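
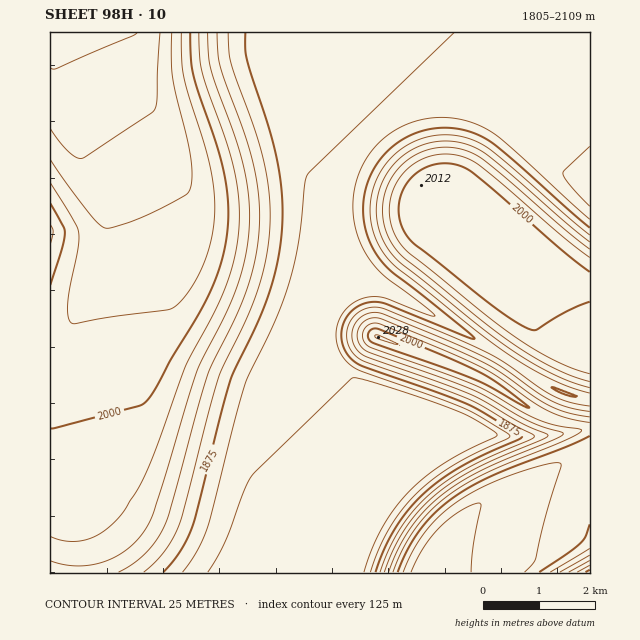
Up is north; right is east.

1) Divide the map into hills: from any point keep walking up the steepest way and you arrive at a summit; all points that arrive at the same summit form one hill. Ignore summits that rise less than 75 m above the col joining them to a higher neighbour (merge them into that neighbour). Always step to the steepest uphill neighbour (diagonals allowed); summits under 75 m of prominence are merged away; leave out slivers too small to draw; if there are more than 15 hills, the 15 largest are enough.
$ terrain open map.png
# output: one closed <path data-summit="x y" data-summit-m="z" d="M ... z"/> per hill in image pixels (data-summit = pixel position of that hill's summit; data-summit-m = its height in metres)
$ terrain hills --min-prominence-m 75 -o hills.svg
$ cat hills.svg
<path data-summit="50 33" data-summit-m="2109" d="M590 32l-540 1 0 540 299 0 2-2 8-27 23-40 32-34 16-12-4-1-12-11-56-54-20-21-10-19-1-25 7-17 16-16 21-6-10-13-10-18-7-23-1-31 9-35 19-27 23-19 32-13 38-1 26 7 25 14 52 42 23 22z"/><path data-summit="422 572" data-summit-m="2060" d="M374 287l-24 7-13 12-10 21 1 25 10 19 20 21 56 54 12 11 4 1-16 12-32 34-23 40-9 28 240 1 0-173-24-6-19-9-62-40-53-31-41-21z"/><path data-summit="422 185" data-summit-m="2012" d="M464 108l-31 0-25 7-24 14-20 21-14 25-7 28 1 31 7 23 19 30 21 6 41 21 53 31 62 40 23 10 20 5 0-207-23-22-52-42-25-14z"/>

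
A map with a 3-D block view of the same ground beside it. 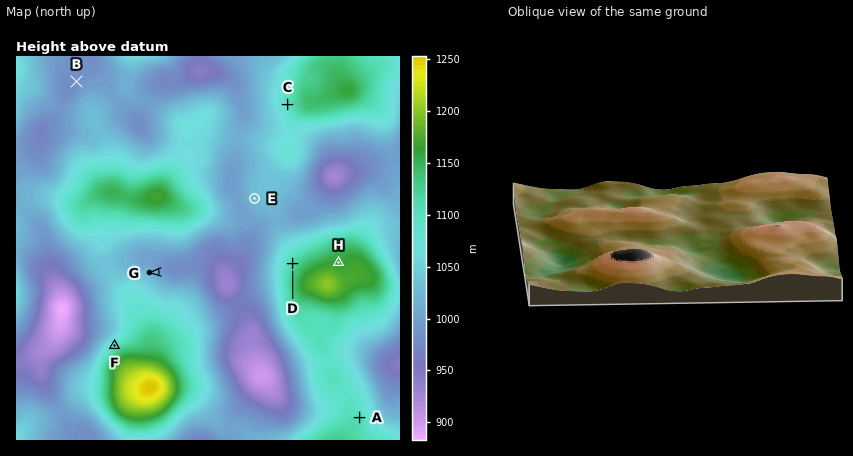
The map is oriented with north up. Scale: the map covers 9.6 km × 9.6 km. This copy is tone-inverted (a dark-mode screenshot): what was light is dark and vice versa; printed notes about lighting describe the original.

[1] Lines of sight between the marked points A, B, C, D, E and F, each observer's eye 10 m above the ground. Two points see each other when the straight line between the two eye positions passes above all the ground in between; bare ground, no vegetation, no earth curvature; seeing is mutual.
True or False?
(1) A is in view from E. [False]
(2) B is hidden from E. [True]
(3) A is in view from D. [False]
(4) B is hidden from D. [True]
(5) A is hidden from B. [True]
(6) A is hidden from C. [True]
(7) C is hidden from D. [False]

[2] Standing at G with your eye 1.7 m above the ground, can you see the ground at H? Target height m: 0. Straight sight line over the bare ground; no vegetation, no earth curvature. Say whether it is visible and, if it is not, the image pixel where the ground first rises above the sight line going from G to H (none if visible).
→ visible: false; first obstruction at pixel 302 264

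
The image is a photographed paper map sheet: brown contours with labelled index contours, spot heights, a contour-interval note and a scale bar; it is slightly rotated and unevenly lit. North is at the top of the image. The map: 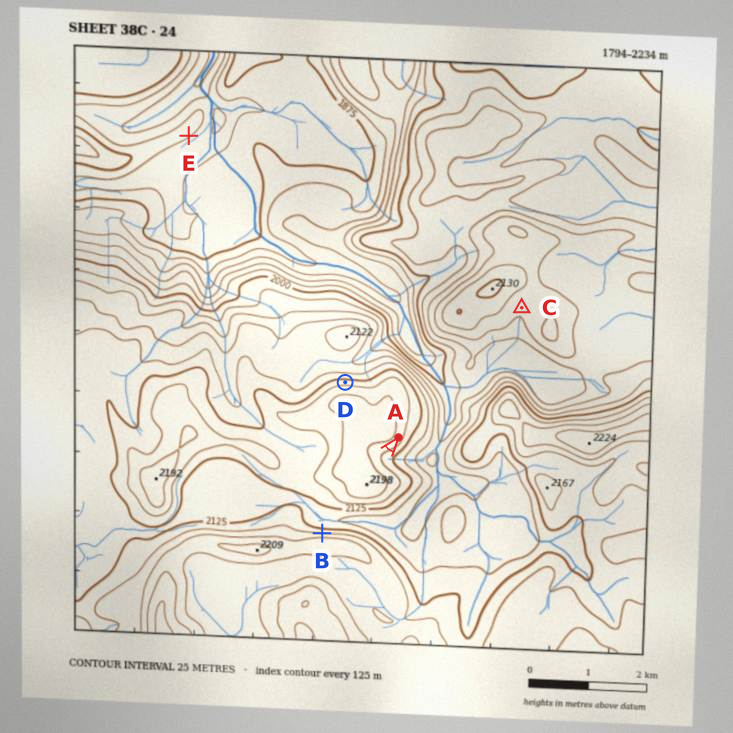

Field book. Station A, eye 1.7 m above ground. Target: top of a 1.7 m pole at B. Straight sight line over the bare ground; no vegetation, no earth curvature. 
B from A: not visible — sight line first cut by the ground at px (378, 464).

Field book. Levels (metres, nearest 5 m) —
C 2080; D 2140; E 1855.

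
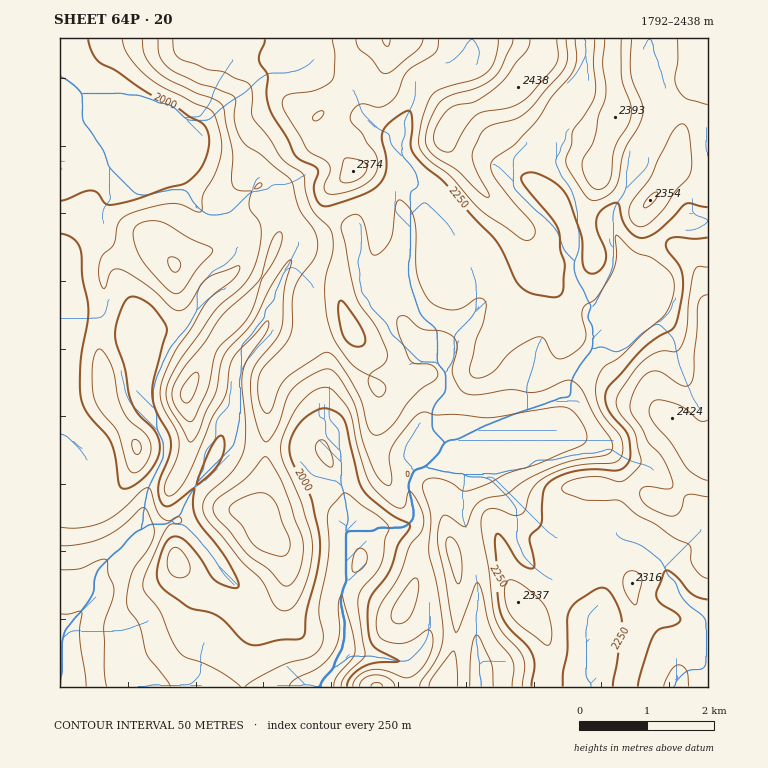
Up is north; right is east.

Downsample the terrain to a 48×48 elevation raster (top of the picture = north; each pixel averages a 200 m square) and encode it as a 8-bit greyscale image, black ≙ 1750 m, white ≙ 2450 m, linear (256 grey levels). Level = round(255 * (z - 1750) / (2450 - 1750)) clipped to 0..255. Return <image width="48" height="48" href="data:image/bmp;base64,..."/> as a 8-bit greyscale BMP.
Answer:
<image width="48" height="48" href="data:image/bmp;base64,Qk02DQAAAAAAADYEAAAoAAAAMAAAADAAAAABAAgAAAAAAAAJAAATCwAAEwsAAAABAAAAAAAAAAAAAAEBAQACAgIAAwMDAAQEBAAFBQUABgYGAAcHBwAICAgACQkJAAoKCgALCwsADAwMAA0NDQAODg4ADw8PABAQEAAREREAEhISABMTEwAUFBQAFRUVABYWFgAXFxcAGBgYABkZGQAaGhoAGxsbABwcHAAdHR0AHh4eAB8fHwAgICAAISEhACIiIgAjIyMAJCQkACUlJQAmJiYAJycnACgoKAApKSkAKioqACsrKwAsLCwALS0tAC4uLgAvLy8AMDAwADExMQAyMjIAMzMzADQ0NAA1NTUANjY2ADc3NwA4ODgAOTk5ADo6OgA7OzsAPDw8AD09PQA+Pj4APz8/AEBAQABBQUEAQkJCAENDQwBEREQARUVFAEZGRgBHR0cASEhIAElJSQBKSkoAS0tLAExMTABNTU0ATk5OAE9PTwBQUFAAUVFRAFJSUgBTU1MAVFRUAFVVVQBWVlYAV1dXAFhYWABZWVkAWlpaAFtbWwBcXFwAXV1dAF5eXgBfX18AYGBgAGFhYQBiYmIAY2NjAGRkZABlZWUAZmZmAGdnZwBoaGgAaWlpAGpqagBra2sAbGxsAG1tbQBubm4Ab29vAHBwcABxcXEAcnJyAHNzcwB0dHQAdXV1AHZ2dgB3d3cAeHh4AHl5eQB6enoAe3t7AHx8fAB9fX0Afn5+AH9/fwCAgIAAgYGBAIKCggCDg4MAhISEAIWFhQCGhoYAh4eHAIiIiACJiYkAioqKAIuLiwCMjIwAjY2NAI6OjgCPj48AkJCQAJGRkQCSkpIAk5OTAJSUlACVlZUAlpaWAJeXlwCYmJgAmZmZAJqamgCbm5sAnJycAJ2dnQCenp4An5+fAKCgoAChoaEAoqKiAKOjowCkpKQApaWlAKampgCnp6cAqKioAKmpqQCqqqoAq6urAKysrACtra0Arq6uAK+vrwCwsLAAsbGxALKysgCzs7MAtLS0ALW1tQC2trYAt7e3ALi4uAC5ubkAurq6ALu7uwC8vLwAvb29AL6+vgC/v78AwMDAAMHBwQDCwsIAw8PDAMTExADFxcUAxsbGAMfHxwDIyMgAycnJAMrKygDLy8sAzMzMAM3NzQDOzs4Az8/PANDQ0ADR0dEA0tLSANPT0wDU1NQA1dXVANbW1gDX19cA2NjYANnZ2QDa2toA29vbANzc3ADd3d0A3t7eAN/f3wDg4OAA4eHhAOLi4gDj4+MA5OTkAOXl5QDm5uYA5+fnAOjo6ADp6ekA6urqAOvr6wDs7OwA7e3tAO7u7gDv7+8A8PDwAPHx8QDy8vIA8/PzAPT09AD19fUA9vb2APf39wD4+PgA+fn5APr6+gD7+/sA/Pz8AP39/QD+/v4A////ABARGCUsLzA0Oj5BREhKSEM8NjAtO1+Ai39xeZKgkH58hJKqvr+yqqivv7yspaSkpRARGSYuMjQ5QERHSk1RUExHQj00MUJdZ2NgaH+Wj399hJGnvMC0qqisvL+wpqSkpRASGiYuMzc9RktMT1NXWFZSUExAMzNHWF5hYnCKjoB/iZeswMS3q6irucG1qaWmpxASGyYuMzlBSlBRU1dbXVxbWlZIODRMZnBwa22EjoGElam8yMa4q6iqtsG6r6urrBESGicvNDtET1RVV1teYGFiYFdHOTdQbnx8dXGEkYWKpL3Lzsa3ramqtMK+t7WysBISFyQxOD9JU1laXF5fYGZrZ1ZEODtTbH6De3WHloqRscvTzsS4sKyst8XBurazsRYVFR4vPUZRWl5fX19dYGt1cFtFOD1SZXeDfnmKnJCWuNLSyMC6trGxvsm/tbKzthsaGR8sPk1bZGViXVtcZHJ+eWNJOzpIWWp8f3yOoZWaus3Hvrq6u7m5xczBtbO5wCMiHyQtOUthcG5hWFlib32HgmxOPjg7S15zfn+UpZeducG6uLq8vr+/xcnBuLjByiwrJyUqMkBec2xbVV5xgouPiHFTQDg2QVZse4KbppiiuLm1uLy9v8LBwL+6uL7HzDc2My0pKjRRaF5UWmyCkpmXinNUQDk4QFJkdYSgo5ent7S0ur29v8K+u7m5vcPIzEVEQTsyKy9DUlFXaX2Omp6WhW5SQDo6QExZaYKcmZeqtbCzuLy+wcK8u7y+xs3NzVFSUEtANDRGSk9ke4yWnJyQfWZPQj0+RlRfZYCTj5WpraeqtL7DxcO/v8TL1NjSz1VWV1VPQT1WWVZqgI+Xm5iKd2BPR0RLWmttbYSMh42bnZyks8DFx8fGx8/b4d/X1FNTVFZZUkhib15ic4CKkI+DblpQS0xbbnpxdoiIgYGHjJOesMHJy8zNzNXd3dzd4FBQUFReZVdedmpcYnB8hYd7Y1JMSlFmfX9wdX59enl7gIaOnbG/xsjGxM7U1t3n7U9PT1NidWlZbXVfWmRyfoFwWExJSlRwhH5xdHVxcXN2eHp9goyZoqanrsHO1+Tu8U5OT1RofnRbZHloWV9seX1pUkpJS1l6iH90eXl0c3N1dnd3eXyAhImPob/T3+vx8E5OUVtufG5aZX90Xl5qeYBtVUtJTGCDkIh6eXt5eXh3d3d4eHl7foOQpcTc6fHx705RWWhybF1bc41/ZV9pfol4YFJOUWaKmZSFfH18fH19e3p6enp7f4qfudLm8fTx7U9WZXJvXlZliJuKcGNqhZKAbGBaXnGRoJyQg4GCgoOEhIOBf35/hJayy97r8vLs6lBabHVpV1ZvlqaXfmptipiHdmtmbH+Zo6CYjoeHjI+PjY2OjIiGjJ+5zN3o6ufi5lFbbnVmVVVskKWfhm1vjJyRgndyd42gpKGblpGNlJ6dmZaWl5SQlKGxwdXh4tza4lBbbnNiVFRjgJqgim9thZmakoiAhpylpJ+XlJOQmKWoop2anJ6amaCnscbW2NPW4VBaa2xcUlJdcYmZkHdrdouYm5ePlqmuqqCUj4+NlaOrp6Ken6Oknp6ipbTGzcvU4U9XZ2ZXUVJZZniNlol0bXmNmp6apba2q5yRjo2OlKCrq6eko6aqpp6dnaW0v8PQ4U5UY2RXUVJYYWt+lJuKc3CCl6Cgrry0pJaQkZKUmJ6nra2qp6msqJ2ZmZykr7nL4E5TYWZaU1RdZ2lyhpmbg3F/l6Gis7ipnJSSlZqeoKCkq66ura2tpp+al5iborHJ4E9UYmlfWFxodXBsdoeXj3d/l5+js6+fl5WVmqSpp6SkqK6ys7SxqKOcl5eZnKrH3E9WZmxkYmp4hHpsa3ODkYF+k5yjsKidmZmYoKuvq6amq7G3ubm0rKmhmJeYm6bD1FBZaG5rb3mGj4Z1bWxziYx/i5ehq6Wgn5yapK+vqqeorra9vrq1srSpnJiananBzFBZaG5xeIOOkoyBeXNvf5KFg4+cp6Oiop+cpq+tqaiqsbnAv7q1tbyyoJ2gp7TCx1NbZ2xyfYmOjIeCfnlyeZCOhIuZpaKipaKfpq2qqKmttb7Ewbm0tbyyoqersbq9vlxhZmhygIiIg356eXl1eYuRiYybpKKjp6Sgpaqop6uzvcbLxLq0trisqLe5tLS0tGJkY2NteX9/e3Zyc3Z5foiPjpWkpqOkqaahpaenqbK/ytDLwLe0uLirssvMvrOvr19hX11gZmxwcW1tc3d8goiMkaGzsauprKejpqaosMDQ1c3BuLS1vMC1uNDZzby0tVhbXFlWV1pfYmRrdXx/gISJlKvDyMK4sKilpqiuvdHa0cK5tbS3w9HLvcTW18e9vlNWWFdUUlNWWFtjcX2CgYOLmKzD1tzRvaylp626z9zWxrq2tbe+0OLexLrH1tLHw1FTVVVTUVJVVldcanuFho2ap7PA0+DcyLCnrr/S3tzPwru4uL3H1+biybi/z9XLw1FSVFRSUFFTVldYZHmJkJqpuMbQ19fSxK+svtnp59vRycS+ur3H1OHhzru8yNDLxFJTVFNRUFFTVldXY3ySm6OwwdDW1tHJva2txuf17eDW0MvFvb3Ez9rh18S7wszJxFNTU1FQUFFTVVdaaIOZoqu6y9fX0svFvrKuwuL19Ofd19PNw73Cy9fk48+/vsfIxFNTUVBQUVJUV15lcIecprPF0dfa08nFxb+2vtfs8+/r6eTazL+8w9Lk59bDvMPGxlJSUVFSVFdcZG54gIyZqLnHzM7T0szLzcm/vMvc5env9PTr2ca8vMnd49LAvMPIylBRU1RWWmJueoWPlZufqbjBxMXIzMzP09DEur/GzdPe7fj36tXEvMbc3sm8vcfNzk9TV1lcZXODkZmgoqWpr7i+wMHDys/R2NrMv7m5ur7H3O/39ejSwcjf28S6vsfO0VFWWl5kcYCRoKaoqquutLzBwsHCytPX4Obc0MW9uLe9z+Xx9vLcxcng28O7vsbP01JXXWJqd4WVpayur6+ws7nAw8LDy9be6Ovj3NDCube7ytzq9PHbxMjd28W7vsbQ1g=="/>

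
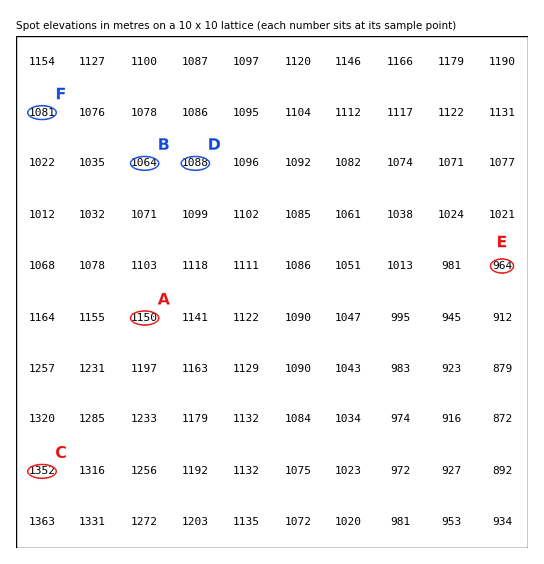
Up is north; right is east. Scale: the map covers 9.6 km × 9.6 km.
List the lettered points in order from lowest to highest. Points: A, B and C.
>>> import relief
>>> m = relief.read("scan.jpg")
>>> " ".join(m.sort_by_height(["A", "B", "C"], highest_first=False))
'B A C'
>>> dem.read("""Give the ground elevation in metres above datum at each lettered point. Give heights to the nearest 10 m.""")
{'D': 1090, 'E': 960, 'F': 1080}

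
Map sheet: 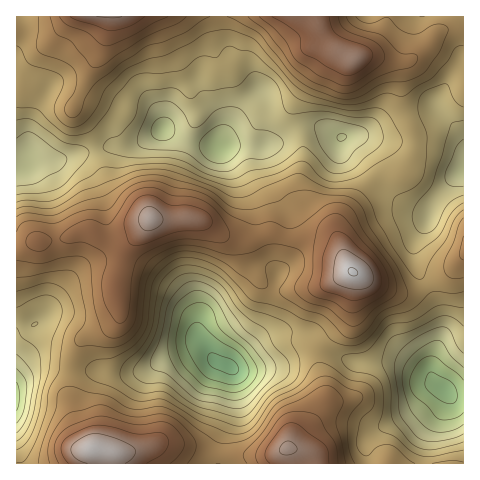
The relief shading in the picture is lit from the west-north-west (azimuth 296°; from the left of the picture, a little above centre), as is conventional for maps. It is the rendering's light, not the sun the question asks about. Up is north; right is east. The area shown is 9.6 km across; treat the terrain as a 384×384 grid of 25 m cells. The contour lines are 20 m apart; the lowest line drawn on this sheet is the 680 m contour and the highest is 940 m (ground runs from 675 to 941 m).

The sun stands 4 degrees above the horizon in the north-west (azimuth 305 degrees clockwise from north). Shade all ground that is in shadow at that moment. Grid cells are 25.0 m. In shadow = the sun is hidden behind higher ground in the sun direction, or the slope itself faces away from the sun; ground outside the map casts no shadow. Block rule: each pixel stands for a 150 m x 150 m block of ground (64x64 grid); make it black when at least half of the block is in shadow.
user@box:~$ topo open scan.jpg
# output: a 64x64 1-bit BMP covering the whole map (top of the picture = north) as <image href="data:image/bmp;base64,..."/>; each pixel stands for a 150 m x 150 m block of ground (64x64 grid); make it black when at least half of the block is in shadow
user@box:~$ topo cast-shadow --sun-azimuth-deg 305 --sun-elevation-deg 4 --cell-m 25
<image width="64" height="64" href="data:image/bmp;base64,Qk0+AgAAAAAAAD4AAAAoAAAAQAAAAEAAAAABAAEAAAAAAAACAAATCwAAEwsAAAIAAAAAAAAA////AAAAAAAAAA/AAAfAAAAAA8AAB8AAAAAAgAAHgAAAAAAAAAOAAAAAAAAAA8AAAAAAAAAB4QAAAAAAAAP/gAAAAAAAA//AAAAAAAAA/8AAAAAAAAAfwAAAAAAAAA/8AAAAfAAAB/wAAAP/AAAH/AAB//8AAAP8AAP//wAAB/4AA//+AAA//gAD//4AAP/+AAP//AAA//4AAf/8AAD//gAB//gAAH/+AAD/+AAAf/wAAP/4AAB/+AAA//gAAH/wAAD/+AAAf8AwAP/8AAA/gDAA//gAAD8AEAD/+AAAHwAIAH/4AAAeAAwAf/AAAAAAAAB/8AAAAAAAAH/gAAAAAAAAP8AAAAAAAAAfgAAAAAAAAAAAAAAAAAAAAAAAAAAAAAAAAAAAAAAAAAAAAAAAAAAAAAAAAAAAAAAAAAAAAHAAAAAAAAAAeAAAAAAAAAA8AAAAAAAAAB4AAAAAAAAAHwAAAAAAAAAPAAAAAAAAAA8AAAAAAAAABgB4ADgAAAAAAPx4OAAAAAAA/Pg4AAAAAAB8eBAAGPgAADxwAAAd/iAAHjgAAAP/8AAf8AAAA//4AB/wAAAB//wAH/AAgAH//AAP8AAAAP78AA/8AAAAfHwAB/8AAAA4PgAD/8AAAAAOAAP/4AAAAAYAA//gAAAAAAAB/+AAAAAAAAD/4AAAAAAAAP+AAAYAAA=="/>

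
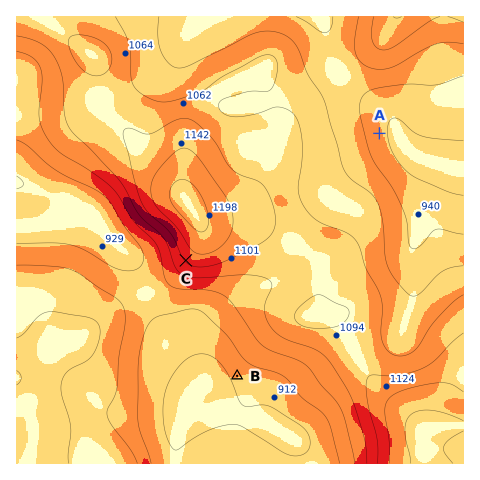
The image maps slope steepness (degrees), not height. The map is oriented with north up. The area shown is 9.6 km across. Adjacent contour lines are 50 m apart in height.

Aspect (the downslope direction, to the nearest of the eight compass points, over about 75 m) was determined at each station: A E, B SW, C SW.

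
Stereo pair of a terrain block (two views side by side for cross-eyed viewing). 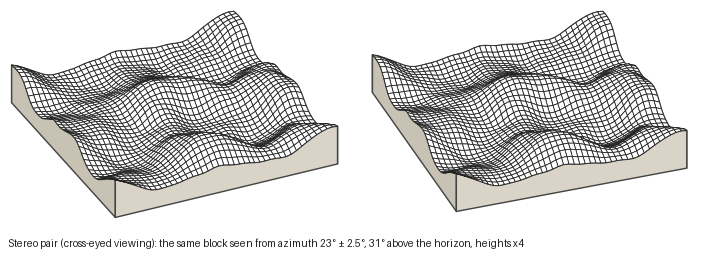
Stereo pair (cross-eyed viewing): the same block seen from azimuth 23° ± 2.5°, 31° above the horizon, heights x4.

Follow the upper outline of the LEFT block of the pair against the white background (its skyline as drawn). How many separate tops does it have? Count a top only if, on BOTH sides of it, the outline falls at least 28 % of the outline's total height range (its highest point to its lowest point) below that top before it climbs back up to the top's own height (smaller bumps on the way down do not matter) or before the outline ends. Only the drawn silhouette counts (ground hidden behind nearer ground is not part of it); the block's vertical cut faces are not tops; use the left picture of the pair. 1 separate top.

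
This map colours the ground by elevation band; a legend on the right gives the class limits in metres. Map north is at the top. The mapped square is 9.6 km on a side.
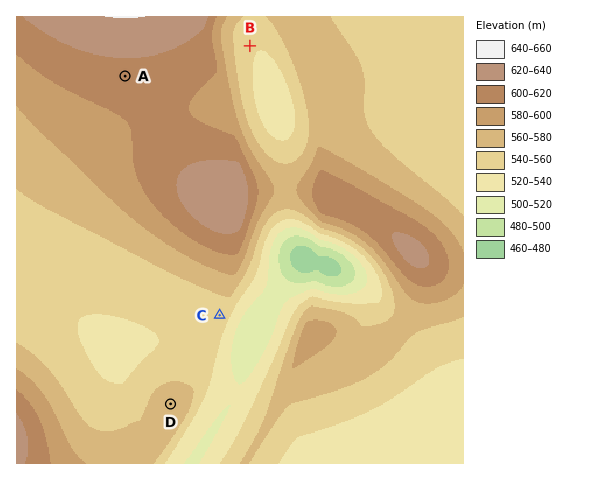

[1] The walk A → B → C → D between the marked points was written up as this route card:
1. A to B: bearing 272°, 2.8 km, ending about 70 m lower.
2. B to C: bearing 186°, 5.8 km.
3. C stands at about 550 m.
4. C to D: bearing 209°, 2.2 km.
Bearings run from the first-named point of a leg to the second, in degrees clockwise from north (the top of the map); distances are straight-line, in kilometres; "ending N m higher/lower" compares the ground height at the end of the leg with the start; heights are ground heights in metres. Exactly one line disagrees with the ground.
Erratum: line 1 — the bearing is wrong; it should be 076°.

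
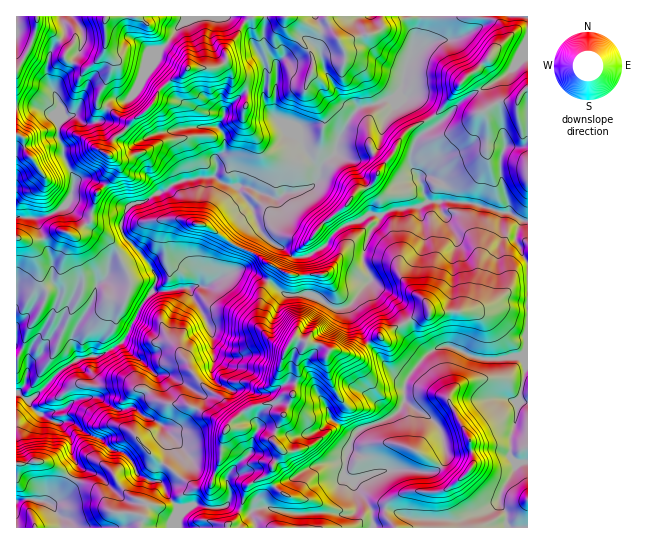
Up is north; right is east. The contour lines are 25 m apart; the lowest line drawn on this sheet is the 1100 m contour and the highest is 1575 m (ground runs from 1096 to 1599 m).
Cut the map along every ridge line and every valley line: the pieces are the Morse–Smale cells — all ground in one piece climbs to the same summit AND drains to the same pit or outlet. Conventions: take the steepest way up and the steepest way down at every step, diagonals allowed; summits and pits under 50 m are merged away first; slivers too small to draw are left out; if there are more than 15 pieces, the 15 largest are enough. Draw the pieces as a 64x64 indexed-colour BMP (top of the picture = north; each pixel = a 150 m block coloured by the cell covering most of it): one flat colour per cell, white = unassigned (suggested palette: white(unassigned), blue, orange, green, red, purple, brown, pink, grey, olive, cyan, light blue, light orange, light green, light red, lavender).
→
<image width="64" height="64" href="data:image/bmp;base64,Qk12CAAAAAAAAHYAAAAoAAAAQAAAAEAAAAABAAQAAAAAAAAIAAATCwAAEwsAABAAAAAAAAAA////ALR3HwAOf/8ALKAsACgn1gC9Z5QAS1aMAMJ34wB/f38AIr28AM++FwDox64AeLv/AIrfmACWmP8A1bDFABERERERERERERERERERERERERERERETMzMzMzMzMz//ERERERERERERERERERERERERERERERMzMzMzMzMzP/8RERERERERERERERERERERERERERERMzMzMzMzMzM//9Hd0REREREREREREREREREREREREREzMzMzMzMzM///3d3dEREREREREREREREREREREREREzMzMzMzMzMzP//d3d0REREREREREREREREREREREREzMzMzMzMzMzM//93d3dEREREREREREREREREREREREzMzMzMzMzMzMzP/3d3d0RERERERERERERERERERERETMzMzMzMzMzMzM//d3d3RERERERERERERERERERERERMzMzMzMzMzMzMz/93d3dEREREREREREREREREREREREzMzMzMzMzMzMzP/3d3d0RERERERERERERERERERERERMzMzMzMzMzMzM//d3d3REREREREREREREREREREREREzMzMzMzMzMzMz/93d3RERERERERERERERERERERERERMzMzMzMzMzMzP/3d0REREREREREREREREREREREREREREzMzMzMzMzM//d0REREREREREREREREREREREREREREREzMzMzMzMzP90RERERERERERERERERERERERERERERETMzMzMzMzM/1BEREREREREREREREREREREREREREREREzMzMzMzMz8EQRERERERERERERERERERERERERERERETMzMzMzMzPwREERERERERERERERERERERERERERERERMzMzMzMzM/BERBERERERERERERERERERERERERERERETMzMzMzMzMARERBERERERERERERERERERERERERERERMzMzMzMzMwREREQRERERERERERERERERERERERERERETMzMxERETREREQRERERERERERERERERERERERERERERETMRERERFERERBEREREREREREREREREREREREREREREREREREREUREREERERERERERERERERERERERERERERERERERERERRERERBERERERERERERERERERERERERERERERERERERFEREREEREREREREREREREREREREREREREREREREREREURERERBERERERERERERERERERERsRERERERERERERERREREREQREREREREREREREREREbu7ERERERERERERERFERERERBERERERERERERERG7u7u7uxEREREREREREREUREREREERERF3d3dxERERG7u7u7u7sRERERERERERERRERERERERBEXd3d3dxERu7u7u7u7uxERERERERERERFERERERERERBd3d3d3e7u7u7u7u7u7EREREREREREREUREREREREREd3d3d3d7u7u7u7u7u7ERERERERERERERREREREREREd3d3d3d3e7u7tma7u7sRERERERERERERFEREREREREd3d3d3d3d7u7ZmZma7u7EREREREREREREURERERERER3d3d3d3d3e7ZmZmZru7sRERERERERERERRERERERER3d3d3d3d3d7ZmZmZmZru7ERERERERERERFERERERERHd3d3d3d3d3dmZmZmZmZrsRERERERERERFczMxERERER3d3d3d3d3d2ZmZmZmZmZmERERERERERVVzMzMRERESZd3d3d3d3d2ZmZmZmZmZmZmZmERERVVVVXMzMzERESZmZd3d3d3d2ZmJmZmZmZmZmZmZVVVVVVVVczMzMRESZmZmZd3d3d3YiIiIiZmZmZmZmZlVVVVVVVVzMzMyUSZmZmZmZd3ciIiIiIiImZmZmZmZlVVVVVVVVXMzMzJmZmZmZmZmZmSIiIiIiIiZmZmZmZmVVVVVVVVVczMzJmZmZmZmZmZmZIiIiIiIiJmZmZmZmVVVVVVVVVVzMzMmZmZmZmZmZmZkiIiIiIiIiYAAGZmZVVVVVVVVVXMzMyZmZmZmZmZmZmZIiIiIiIiIgAABmZmVVVVVVVVVczMyZmZmZmZmZmZmZkiIiIiIiIiAAAAZmZVVVVVVVVVzMzJmZmZmSIiKZmZmSIiIiIiIiIgAABmZmVVVVVVVVXMzMmZmZmSIiIiIiIiIiIiIiIiIiAAAGZmZqVVVVVVVczMyIiIgiIiIiIiIiIiIiIiIiIiIgAAZmZmqlVVVVVVzM7oiIiCIiIiIiIiIiIiIiIiIiIiIAAGZmqqpVVVVVXu7uiIiIgoIiIiIiIiIiIiIiIiIiIiIgZmqqqqVVVVVe7u6IiIiIiCIiIiIiIiIiIiIiIiIiIiIqqqqqqlVVVV7u6IiIiIiIIiIiIiIiIiIiIiIiIiIiIiqqqqqqqlVVXu7oiIiIiIiCIiIiIiIiIiIiIiIiIiIiKqqqqqqqqlVe7uiIiIiIiIIiIiIiIiIiIiIiIiIiIiIiqqqqqqqqpV7u6IiIiIiIiCIiIiIiIiIiIiIiIiIiIiKqqqqqqqqqXu7oiIiIiIiIgiIiIiIiIiIiIiIiIiIiIqqqqqqqqqpe7u6IiIiIiIiIIiIiIiIiIiIiIiIiIiIiKqqqqqqqqq7u7uiIiIiIiIiCIiIiIiIiIiIiIiIiIiIqqqqqqqqqru7u6IiIiIiIiIIiIiIiIiIiIiIiIiIiIiqqqqqqqqqu7u7oiIiIiIiIiCIiIiIiIiIiIiIiIiIiIqqqqqqqqq"/>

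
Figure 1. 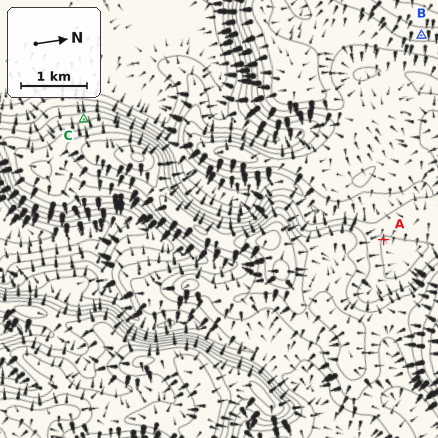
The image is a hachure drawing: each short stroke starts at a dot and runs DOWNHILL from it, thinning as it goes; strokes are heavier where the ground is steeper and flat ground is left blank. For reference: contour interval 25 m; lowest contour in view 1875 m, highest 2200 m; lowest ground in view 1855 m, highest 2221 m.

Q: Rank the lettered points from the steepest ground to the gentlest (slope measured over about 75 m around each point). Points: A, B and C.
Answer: C B A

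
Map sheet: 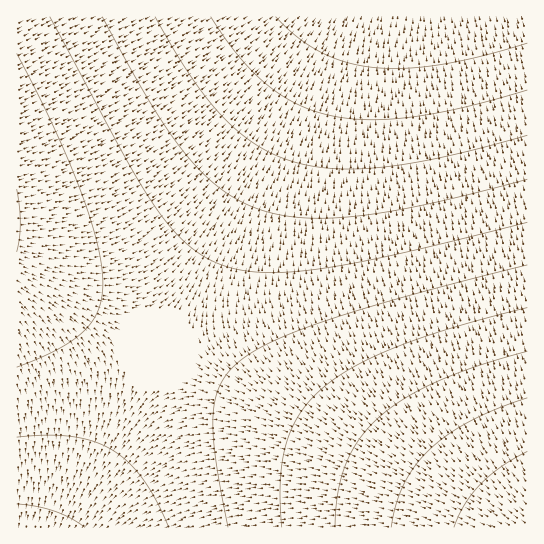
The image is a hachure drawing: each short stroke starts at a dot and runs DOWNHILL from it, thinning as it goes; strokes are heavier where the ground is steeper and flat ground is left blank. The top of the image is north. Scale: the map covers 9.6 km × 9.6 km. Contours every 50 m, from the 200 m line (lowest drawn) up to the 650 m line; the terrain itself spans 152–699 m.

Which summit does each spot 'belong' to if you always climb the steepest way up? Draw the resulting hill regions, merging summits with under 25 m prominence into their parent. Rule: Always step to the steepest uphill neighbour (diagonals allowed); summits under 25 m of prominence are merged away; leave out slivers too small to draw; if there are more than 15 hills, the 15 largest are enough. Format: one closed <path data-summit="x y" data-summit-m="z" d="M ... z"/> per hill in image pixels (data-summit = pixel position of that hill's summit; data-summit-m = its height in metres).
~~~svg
<path data-summit="527 527" data-summit-m="699" d="M527 16l-190 1-271 511 462-1z"/><path data-summit="17 221" data-summit-m="502" d="M337 16l-321 1 1 511 48 0 2-2 270-508z"/>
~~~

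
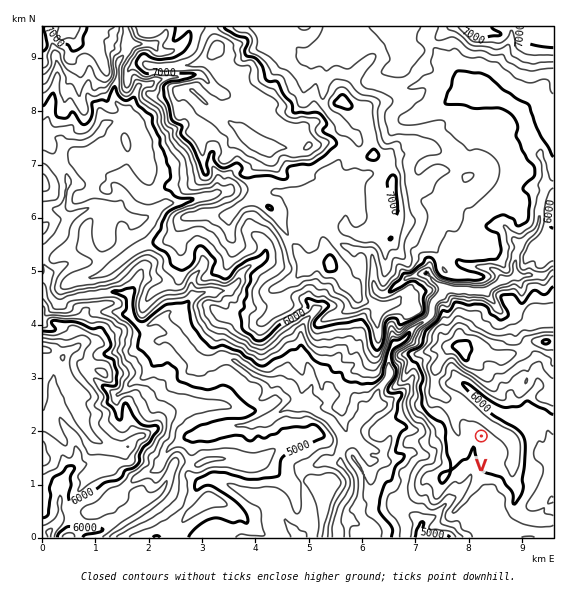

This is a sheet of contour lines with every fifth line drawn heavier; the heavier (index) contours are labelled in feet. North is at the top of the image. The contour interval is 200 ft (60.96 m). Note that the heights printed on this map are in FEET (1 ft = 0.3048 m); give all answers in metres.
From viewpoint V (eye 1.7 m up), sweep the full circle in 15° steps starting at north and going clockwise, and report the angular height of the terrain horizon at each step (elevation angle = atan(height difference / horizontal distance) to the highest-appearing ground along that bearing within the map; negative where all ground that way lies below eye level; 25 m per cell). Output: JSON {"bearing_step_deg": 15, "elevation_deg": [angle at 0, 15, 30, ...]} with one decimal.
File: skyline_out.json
{"bearing_step_deg": 15, "elevation_deg": [9.4, 8.9, 9.1, 9.2, 8.7, 7.4, 5.6, 4.2, 3.4, 2.8, 1.7, 1.5, -0.3, -4.1, -4.6, -1.7, 0.5, 2.1, 3.0, 3.4, 3.4, 6.6, 6.8, 9.7]}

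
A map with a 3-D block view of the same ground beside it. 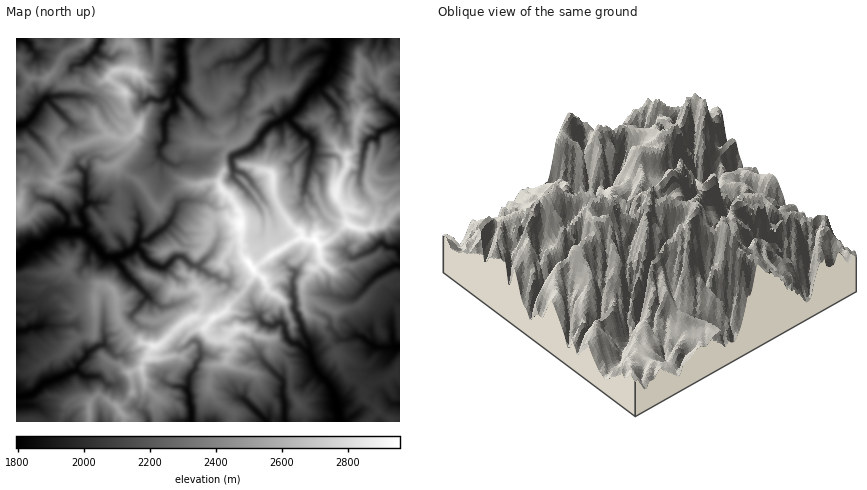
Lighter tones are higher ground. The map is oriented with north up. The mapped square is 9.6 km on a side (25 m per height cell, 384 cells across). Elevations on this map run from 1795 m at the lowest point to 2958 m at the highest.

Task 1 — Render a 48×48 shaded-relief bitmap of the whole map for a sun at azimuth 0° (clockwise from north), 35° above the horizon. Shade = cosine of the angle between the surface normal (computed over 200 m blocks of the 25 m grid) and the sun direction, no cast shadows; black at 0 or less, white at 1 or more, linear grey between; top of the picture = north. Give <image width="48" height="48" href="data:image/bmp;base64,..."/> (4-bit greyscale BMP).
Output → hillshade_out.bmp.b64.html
<image width="48" height="48" href="data:image/bmp;base64,Qk32BAAAAAAAAHYAAAAoAAAAMAAAADAAAAABAAQAAAAAAIAEAAATCwAAEwsAABAAAAAAAAAAAAAAABEREQAiIiIAMzMzAERERABVVVUAZmZmAHd3dwCIiIgAmZmZAKqqqgC7u7sAzMzMAN3d3QDu7u4A////AO7cmDVmMiq5FDAFUQFYi0NHVFaJhnuXzd3Jd1V3MmqXJDI4QhOLuSJYVXeJiGiZvLuoiairSdwzNmZ6RDersiOHWpiJd2aamHabzdzuzutDOsuYRWiHMkWHfLqYVHiZZkJL3d7+/JZjWrdmZ3dSFFZ3msumRHmYd0UiaM7KgzFTZmICiGIAA3l0d6uER4mql4hhAEpzE0emMAMQh2ICeakziJkyWImryrqXQgGIWs2pEAEgOZc0m7IVmaZEaJqqy6qqlzBIzrZWUiaGJkRSJTE2qpVomZrKrJmqqoQAqUNFzFNlMABEMQJJh3VZy7qXeKvMu6lAJEWe/tMAADdkIXyaFSJIiadkZXm7qauHVEju3MtBA2rKmc7oBwBGRURnh1RXd3ZnZVrrqsy4enSMzLRQkwNiNEVYd4dVZmVnZXet7t3dy8g2ZxAAsCZlVFVnZ4iHZ5h3ZoZN7Zmsyt3FQwAAkYeLu6dnaHh3iaiJdZuJtTE2ea3rQhA3g4iqibyHd3d3d3iaiM3ZAninjM3rYTOHdFVCI1zId5h2VFms3szQB+7K3tt3YClzSSAAE0W8qNuph2ne/9wk7v2O7WAUQ2qXKEAANDI6zM3dypjO7+mO61nthkIzOqVXAYQnmpURa5zNy9qdyXnucACTAJpljLcQEXZ4mXu2V1isze2rgAWKWJASYGqGq6uREhRkQwGchyNIve7YIlAXjd2olyh2iarKUldzAAABAQADe7q0FmE2OM2omVVleJqpmt3KEAAAAAAAE2RyR0Z2QFuZqYRHeKqnvu7bcmgwACMQBUh1uYmEUgirqqiJqsuJ3t25eZrKcVmnZQVryplzR0OqvMiK3NprvcymWZu6t3i5YAJ5aJl0W6NHinNczbZ7i9mSe82arKdhAFVzJHhkm7cREkTMzHKJiciUmsyburczJFRlM1VHqqhVh4vduCR5p8uYmcq7u8qap3VUMiR7uqrO7t2ucBeYtsx5xayrzMzKyXkkVkSKu8zd3c6ZIp3Jubt6012qzcyayTMVmYVGjLiJiK26z//qm6ucqE25i6mcmWAjd4YzeqdlRGoz7u7tiZt3jVzMiarbarhTNEUzVrl2ZnhgBt3ey7c132j+uu7Wm97JZodRRLiavKm7QJ3d3JNN3XC97N2qu9ypi7qTRqm7zbusxQ3u5gCO6WAE3SjLvqRnvKm8RYzL26vLyhKMxUWs1YMyaAK67Uer2pjPpTytxXm8umEDe7zMp8iKgkJM2L7duHVt64nNRJhouoIACt7tib2YEHMDVqmIZTNTVZq1Obl0m7hBAs7plpuRBqQAABEzIltgAkeWiqqnfLu4UFu7l4ZReodTFZqndHogRkKZmrvLi8zcxRa8iqdViGzdl97dy6VIhUOHiazNh83MzFOKqZibhYztyFruze3cyIqWh3q8142rnMZpqJrN2cvKqzFMy73byHqWmnVVvIuKd7uImK3d3N1mm7UBpUaayFaYq7ZCOsqap2d4md3d2/w2q+sAx0KK2GWLm8llI9mqu1JYm+7Myg=="/>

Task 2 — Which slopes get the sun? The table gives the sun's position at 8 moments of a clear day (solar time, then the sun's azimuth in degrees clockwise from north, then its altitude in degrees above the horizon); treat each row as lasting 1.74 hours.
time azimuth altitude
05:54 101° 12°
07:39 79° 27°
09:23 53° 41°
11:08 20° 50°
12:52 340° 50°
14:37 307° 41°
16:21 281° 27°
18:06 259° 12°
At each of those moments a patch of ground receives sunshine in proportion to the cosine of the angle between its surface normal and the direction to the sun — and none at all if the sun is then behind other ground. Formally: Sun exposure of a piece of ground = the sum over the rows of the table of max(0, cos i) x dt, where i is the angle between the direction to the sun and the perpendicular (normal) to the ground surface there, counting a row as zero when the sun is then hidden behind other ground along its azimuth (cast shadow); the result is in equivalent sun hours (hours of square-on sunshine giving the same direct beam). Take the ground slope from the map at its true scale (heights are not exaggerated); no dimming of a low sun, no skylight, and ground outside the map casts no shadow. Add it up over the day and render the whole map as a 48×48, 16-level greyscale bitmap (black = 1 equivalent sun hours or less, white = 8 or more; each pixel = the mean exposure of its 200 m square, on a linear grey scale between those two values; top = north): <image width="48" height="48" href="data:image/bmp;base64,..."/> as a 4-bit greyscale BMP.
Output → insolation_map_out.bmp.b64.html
<image width="48" height="48" href="data:image/bmp;base64,Qk32BAAAAAAAAHYAAAAoAAAAMAAAADAAAAABAAQAAAAAAIAEAAATCwAAEwsAABAAAAAAAAAAAAAAABEREQAiIiIAMzMzAERERABVVVUAZmZmAHd3dwCIiIgAmZmZAKqqqgC7u7sAzMzMAN3d3QDu7u4A////AO7u22u6RHm9OqY0dki7q7anmam8y+7K3f/9zJe7Na3nSod1aXjO6DeVu93tvIze/93LzdzcWu1mi7zDep3+g5fFntzMu8ruybre7//+3dyGfv2Uer3XOquV3/7bic3drads///u2Zu3rdYincuna7yVzN7Zmb7bzIpkjO2pl1Zoy1Zyjcl1VZukvM6nnN7u3O21MkmFWYy6lDdxSXQ2res2vdpnrd3v/u7thkOtu8zdUiI2KuyszaF43biJvN7d7v7u7GRKy4es28zJI2rIhjarrKe93u7u3s3u7scgSKeluohVAjJpdwabuHeN/t7ZrP///t2HNbzN3NhTBc7KYWmnBjWMrOmIqJvv//7dZYvdzO12ibzqfMuiZAOZimmtupZaqni8Z7y3ms7YfYWMvGAAgCWmqautq7ypzMm7eMhc7u7u7et2mAgCUJxmh5q8q+3Mu93MicmHy3rv3N/qlgIzFcjP/svMvau83e3dqt2FZ5Inzc7tk1NaJd7+y83MzLy6zM3eu+20JszKnuu9sqrYBqlzeIrcy+3LqZzu7tlSJs28/tl7tFyTGHUzaKebzdzMu73v7rZJu7qbyDMYqM7sJoMzm4lnzu///trNzrfegzfXRYdojLinAcxt2Zd2ad7/3v6qy6zYQwAjMK183dlSVXvL2nqpmYzv7u6rcwR3ndVK5zzL3c7XJlq7kkRJqoeb7+3IaaNFru67vEnb3d3vpHvHQUJRBTI4rdy3a2ZzNM3czZequ9zczc7ecAMRNDJ2VWNqnJuUoyvO7airvMzczt3buM7JaKt2Nmpp7d2EqETe7tvO7cys7cyqzZnexqy5lidtzuymqoWe7tzc7oqe3KuZnM7t29zbQFVmjNyZrtVbzJl92ne+p5iIz+7Mz+xgBJtlWMypzepERqjNhWfNpmiLzdiv7OlYe7g2qaqazN24hY3JNVq7xUmNzJbu7u3e65g2mIi+3Mzu7d1jMlvKpkqN2nbN3f/u7bkWiIq97e7//u1SBqzriVmMyETt7+3c7ZNY7umJrbiczd5lze75a1q7jZPcvey9vcRXma2ZqWyqmK5RWd7ut1hlnIK83JvJruuFiript2zaqqrXEny8y0er3cSY3u2J7f/+ubyYl0bO/+7v1SmqyWW+urU17uzO+83cv93pu1fe/t7N/EW7pBfdqbdzjUnu7XWr3d3duljc7e/87pNZd4jKqbhZilN912vd293dukidlY3u3Moke9/Yje3exLhqmM7uzNu6raZ4WeyZ3rVVNr/ofe7JArhEWZmruneXMmiEnu7Ijf2TNXymqb2yOtlRIhFIir2yKYdn3u7sm+79tWmbi8lX3spnXe7LldpDq4Rnzu7/q+//+laczdtq3a7uuc3d3XN6y3RGzu7/p9//73aLzMvNudzu62i83d7+7dtnyq3u6XzezudqvNze7Nq87VM2ur/+26hn3bdmrqfduN6qzc7e7etnztkhOUatmbl43uyYeMjc6meavd7ezei+/e7FW93di6V6zO7tt4rs3smszu7MvQ=="/>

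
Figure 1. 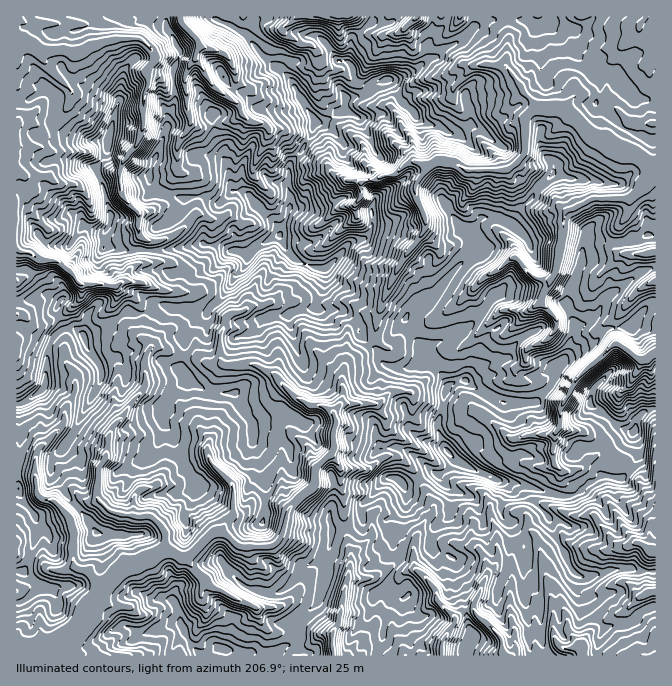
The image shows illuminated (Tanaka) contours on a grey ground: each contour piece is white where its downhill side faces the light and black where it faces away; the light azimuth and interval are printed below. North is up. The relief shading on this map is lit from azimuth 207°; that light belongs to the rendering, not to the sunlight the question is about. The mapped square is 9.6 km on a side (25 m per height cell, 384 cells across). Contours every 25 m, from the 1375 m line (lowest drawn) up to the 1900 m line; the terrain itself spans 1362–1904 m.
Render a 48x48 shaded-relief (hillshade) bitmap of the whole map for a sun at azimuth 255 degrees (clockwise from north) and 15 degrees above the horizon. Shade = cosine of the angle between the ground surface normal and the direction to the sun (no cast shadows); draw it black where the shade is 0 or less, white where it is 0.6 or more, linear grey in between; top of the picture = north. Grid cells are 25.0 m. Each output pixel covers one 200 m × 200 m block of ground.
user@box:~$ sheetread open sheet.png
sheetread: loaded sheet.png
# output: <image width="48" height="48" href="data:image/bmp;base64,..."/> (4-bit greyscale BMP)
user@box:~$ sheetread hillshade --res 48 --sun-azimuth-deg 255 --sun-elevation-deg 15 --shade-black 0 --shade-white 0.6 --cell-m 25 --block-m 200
<image width="48" height="48" href="data:image/bmp;base64,Qk32BAAAAAAAAHYAAAAoAAAAMAAAADAAAAABAAQAAAAAAIAEAAATCwAAEwsAABAAAAAAAAAAAAAAABEREQAiIiIAMzMzAERERABVVVUAZmZmAHd3dwCIiIgAmZmZAKqqqgC7u7sAzMzMAN3d3QDu7u4A////AHd3eKqZuqmFM0RUA8uWVSW6MFy0FJlVZnd3eruoioZkQ0dyBtuXViKsIHyjNpllZXh1WLpoqlJXMnl0I72Xd0BHKKmTSJZmQ0eDJoecyRB2FJuoQI6ohRBWnHiDWYVFaHdjJIq7pQBWraiJcG6odASUi4hjenVBJYZDImiYhwCetmiIgku4YRqUWZdkm2MkZiEkR3ZnhSfbInmpc0qoU5t0J6hVqERVQ2ZTaWVndnrEBXm6lUm5ZqhTN5hWowM0ELlBjGZkSYV0WHi9x1ipZoZEaIhYczMzV7ggq1NCPKJIzFGv2HiZdohlZ4ZqdCJGY5QDtQNXrqRFrWCex3mJl2l1V3WZQzZ2QgBKYnqZu6cyfGFbyIuat0iWR5eHdkVmQwO3RJxnu5cgnWQ0q63LpWqEapVVVmR2MgjGQpx2ipQE23ZQep3cVKl4lREiOJh0Igi3QG2oeGA9yGZASM25iqqkACNCeoh3QAa4MFu5hzCNuFVDJe7Jib1QIzQxi3eJQDSaYDq6ljJ7uERWFM2nm7kzQSRDi5qrMFZokyjMlTWJp0VlAb2Hurk0RYdRTNqHMDVHtiSslVeJlUUQFruKuLpUeYZQHfYVd5cjqTNpuHeHUzEolYuamd1lh1VQCeQEZbtRi1NFuoVFUwO7Y42omcyFMjV3AMoARsxSm1MluVM0VFnIM4u6mYdlQzWJQBtwBdx1uDMmmGVWeImmRXu4iXVWVUJoYwAwNcyYpiQ1moZXl2iVZ4qHmXVVVFMVmDAKpIq6dDRXmYhGqWh2l3ZYl1ZlRDRQfENpZKundUZ3iIhEmph4hUNIp1VmQyEzzFQ2ZYmTNzR4dmh2V5mZdDMmqWRFdjAI91Y0eamABmiYiYm7Z4iapiEEmnZCaFAFyUZiJIdAfZecyYmtlHqrpAEReodiFmAFrFVlQRN8/5Z5qavMtWu3ZAAQOZeHQQaxTZM0Vq37v8VWmqq7lnhRN0AQBoipYwmQLaM0VfyczKMWmLqIeKcRI1QQAF3YU2kwDLM2iMqtuqMJt3iJirggIwRxAE/WVWMAKqMEmrq7adALynipvHdhAAiQAI+EZDIAJoY0iYiofqDOh2ebtjlgAAWAAO0gNDZiNmZmZ3iJ72LsU1e8c4owAAVlEZgANEioZlVCNZmu/BPMUnq6RXlQBJVDElY0dnm8chEkVJmc3XB9coqXQ0qBGYOCAmatlUTMMANGeJms3oALw1mWMkm5V1QwKYi4RRCJMSV4mZmarLEJ9RiUI3vulEYRapdTMAKGNFiYZZmXi9QH9iuRGczdZXQReSAkICNmVpl2dnh2i+cF5UpAjK3oN2IlgwBGMSNXeKh4dohVi8gCpmYpqs7COWRlIABGMRSZVpmHVZZWeKcCuUSpjdxhSHVmAAE1QSi4V5dlRXZmaJgxqyW1z9chSnAUM0ISRYuXZ3VVRGZ3d4hUzhCt/nIThzIURXVERHqXdlRFVYmXdneM9gr+1wBZUDQiSJVWVGmXZUREZ4iIiJmrkF/6ZCAkEViVE5dGhXiHVEREZw=="/>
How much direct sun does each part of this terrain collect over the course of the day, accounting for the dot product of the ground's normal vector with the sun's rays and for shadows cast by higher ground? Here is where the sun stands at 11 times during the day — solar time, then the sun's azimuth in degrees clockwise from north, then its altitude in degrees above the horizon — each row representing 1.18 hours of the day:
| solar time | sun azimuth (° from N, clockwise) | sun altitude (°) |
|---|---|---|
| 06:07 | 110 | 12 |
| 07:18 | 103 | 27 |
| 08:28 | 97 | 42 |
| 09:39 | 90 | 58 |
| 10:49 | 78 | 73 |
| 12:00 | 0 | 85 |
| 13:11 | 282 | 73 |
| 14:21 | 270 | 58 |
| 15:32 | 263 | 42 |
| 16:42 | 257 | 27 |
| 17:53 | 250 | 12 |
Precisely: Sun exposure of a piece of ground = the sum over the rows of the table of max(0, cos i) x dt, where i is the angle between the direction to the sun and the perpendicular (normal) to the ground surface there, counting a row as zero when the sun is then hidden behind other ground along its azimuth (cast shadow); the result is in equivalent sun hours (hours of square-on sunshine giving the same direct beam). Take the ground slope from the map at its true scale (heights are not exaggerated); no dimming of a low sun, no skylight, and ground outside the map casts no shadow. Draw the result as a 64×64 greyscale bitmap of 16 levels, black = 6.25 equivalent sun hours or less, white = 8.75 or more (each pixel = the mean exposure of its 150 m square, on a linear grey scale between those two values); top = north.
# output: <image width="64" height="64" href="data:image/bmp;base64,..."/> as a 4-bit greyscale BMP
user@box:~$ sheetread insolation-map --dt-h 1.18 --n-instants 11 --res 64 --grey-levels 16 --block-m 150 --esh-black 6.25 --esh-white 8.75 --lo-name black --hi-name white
<image width="64" height="64" href="data:image/bmp;base64,Qk12CAAAAAAAAHYAAAAoAAAAQAAAAEAAAAABAAQAAAAAAAAIAAATCwAAEwsAABAAAAAAAAAAAAAAABEREQAiIiIAMzMzAERERABVVVUAZmZmAHd3dwCIiIgAmZmZAKqqqgC7u7sAzMzMAN3d3QDu7u4A////AO7u7u7tzN3N3N3tzN3e7ZWO7e7u6ojuy7yt62jL7u7u7u7u3N3N7uzsu6q7u73bdG7d7e7bZr7Ze67prLvu7u7u7u7ci+3N7tuIrMus7tumW+7e7uxnjFVbrtq8zd7u7u7dzdy3hnjNyoe9yZvO7sZp3u7u7bZ2ZbvO28zu7c3e7d3c3duJvMy4eLc0d5re11nO7u7JZ8l73N7c7O7u2s7e7sze7dy93amIVGaL3d3qR87u7sh853zc3tzt7u7bdt3u3c3su5mauriIfNzu7etXvO7dqI7qat3e3d3u3MvM7rh4jO24h3mHuZvKq83u7Geqrcl3vu1o3d7O3u3LvMzcqrrN7ty6qEiqvJiLnO7tqM7t2qnu7au+7s7dqry8y63Mzd7u7t24y7vHead6ve7Kze7szu7dzc7t3suql2d0zd66rd3d7u7ct2aZeHaL3s3N7uvO3LvN3u3dyczLl4vN7rmO7cy83bnKfMqauqvO3uze7M7e7u3e7O3M3czMzt3sqI3LiIirqs3ty7eaq87u7d7t3e7d7d7d3t7dvMvN7tuYm4Zoerq7zNy52Wmszczc3u7c3t3czc3eyIq8vM3tiIe3m83cu73My8zKd1mtu93d3d7e3tzd7dq8zMy83eZIfLzLzLu93u24rduYdFqZre3e3t7dzN3e3M283d3dt0nM2pzaqaze7rV+7cloSJu73d3dzcvKzu7LrNzNzL2WTe7nW+28ze7ZNY7u3XaKmYjNy9zd3Jq6qruaze3ausdt7uU43u7t7ZVXzu7upFVYZTV6y87clFmqmJu83d3J133u6FSt7u7sl43u7u6mdYu7mJy5vbeLzd3Jnu3e7tjoiO7biLze7uyIze7u7spHervdyZq6i93KzLZ87u7u2OyYjdyZvN3u7brN3t7szZRszKmKqqi83almVWms7t3I7uqK3am97e7d3t3e3t7ulVvMq7uZurzLu7unWL3uzKnu7bncyYre7e7u7u7e7tuVe9yLusnNzc3e7tcYzu2Ku7ztq8zMqc3u7u7u7d3qQkh4dpzaucze7u7t0gKuxmibq7y8vby3es7u7u7t3aaIiburuqm6zO7u3M3EADuFNVOGu9u7u9qqzu7t3d3cmZztu97cvMus3tuqq8oACJhhd7mby8vL3azd7sy7rLqq3u28zu3LzKrMzdze7UAAiYQ2u5vMzMzcu97svMuYrM3u3d3d7u7t26vNzJjOwAAGZzS7m9zdvNzK3Nze7u7e7e3e7dzcze7dzN3tmbrLAAACZcuc3czM3cu97u3O7u7t3O7u3d3d7t3M3Mx1FHvFATZ7zJztzN3t3t7u7Kzt7t3O7u3t3u3d7uzMu7dDbMx0Ncrct9y83u7u7d7smb3t3c7u3NzN7tzN3czaipE83dmd7azcqKzN7u7u7u2qvO7e3d7e3Lve7tzd2plzQBvN3Kzt3d3GW8m93u7u3au5mrze7dzcq77u7LzbhoQTbczdud7e3MckmGnMurzMzN7d3d3tzeyZvN7tyb3LpmS93M3Ji5q7ohABWFac3t3Lvd3u7uzdzKisze7Ye93IY33cvMp0uqtxNVeYes7u7Kurzt7d3Lzdt4vM3tpha2N1K93MvJnKMwRprLuszN7cqsjN7KzcrMzIasy97YQTMENI7dvKyzNkVnrMyrzN7uzKy6zcyYq6u8p1vZve6kRGlEbe3KlVzHZmeMzcu7zd3LzdvMy7hqq8y3Vnu87upVyVVc3NzMu6upqJzdpomIrKmaq93Mu4WcvMtknN3typrKVUvdy93bqKqcutyWvbuaqrmZvLuXphS83LZazu3N3bh3StyWnNqavLtWzHWc7Mm8nMzMzMppVbrMlErLvu3LmKlUjLqay7uqpzaTE6ve7d7c3avcy5QTqZdDKseqqqy7uqYyeqmcu7l1Z2EY3u7tzdzKisqqqQBaqTJcuEd4itu8zLqruqzMp4Z5UVzturu63JeruKqSAAGYU2qHZGZ3rJy6qrzd29u8qWpBbey6u8rLaaq5Z4Y0AAZFJXR2dop73d3Mu83d3MyomlAn3Mzd3MtnebqrtTWSRFhDObuaqajdqJmqze3czJZMcAfMuu7dyoaHm7x6uWloqrzbh6ybmsuqq8ze7czMuXqgAFyGq7y4l3h8q63JqHqXmpe7u4eIeZvM3u7t3d3Jm7YBGpZ6uqiHiZnMzaq5mHmprMzJh3qJrM3u7t3M3LhXuDEJuHrKiUWLuc3czLqKXbzc3amqjMu97u7bvd3cupapUAi5au23ir3LzN7du7isqrvarMypvd7u7e7tzdvMqHlCGcdb24es3Mu5zbirqcq6m9zczd3e7u7e7u7d27zKikEIlUthR7zMq5q8zd3NuauqzN3M7u7s3u7u7d7Jvcp5cAWkWSSbvMy6mauL7dy6vKfN3M3d7u7e7u3c3ZrMy5mERqNEOJvMu6ipmLqt2qmbyJzMzd3e7u7u3d3bvau7qqaHpTNrOLzMmqmbxjEVq8zLhYvN7u7u7u3d3czbvMuot2VoRHFKu8zMu6uHdVdpzLy83c3u7u7u3e7d3u3ty5ljiIpFV5msylOKo4vJmqzM3M3tze7u7u3d3e7u7u7t3JqZpUVpmcuCart1vLp1i9y97u3d7u7u7u7d7u3N3u3cqaySQnnMy5l5hVZs3Kdozane3u7u7u7d7u3e7u7u7u7u3WMnvczd2oQRNAXdx1S7p7zd7tzdut7u7t"/>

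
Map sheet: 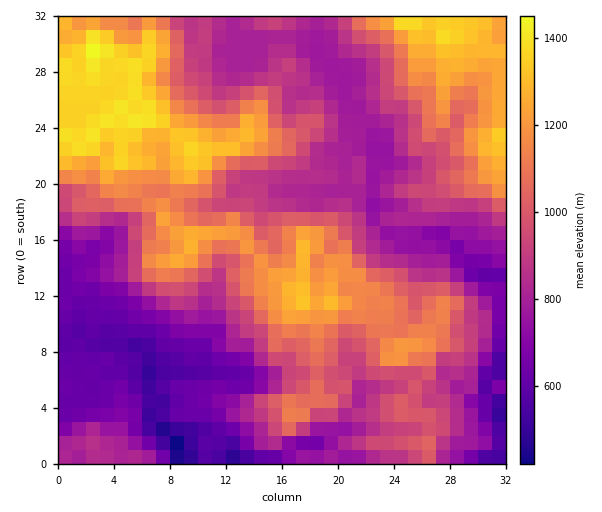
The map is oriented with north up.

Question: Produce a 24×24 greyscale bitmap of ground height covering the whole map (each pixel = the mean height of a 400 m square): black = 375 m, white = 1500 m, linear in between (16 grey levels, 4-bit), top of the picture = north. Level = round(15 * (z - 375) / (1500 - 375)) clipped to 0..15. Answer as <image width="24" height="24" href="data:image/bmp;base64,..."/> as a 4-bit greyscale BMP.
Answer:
<image width="24" height="24" href="data:image/bmp;base64,Qk2WAQAAAAAAAHYAAAAoAAAAGAAAABgAAAABAAQAAAAAACABAAATCwAAEwsAABAAAAAAAAAAAAAAABEREQAiIiIAMzMzAERERABVVVUAZmZmAHd3dwCIiIgAmZmZAKqqqgC7u7sAzMzMAN3d3QDu7u4A////AGZmZBIiNEVVZ3hlMlZlQhIzV3VGd4iGU0REMjM1aKh2eIiGQjM0MjREaJmXaId2QjMzIjMzRXiIZ3hmQzMzIjM0V4mXiql3UzMyIzRGaZmYmruodDMzNFVWirqpqpqodDM0RWZnm8zLqqmpZDRFeIdpq8y6qoiHRERWm7mJq7u7mHZkNERFmruauayqdlVUVVZViru7mauoZVVVVniIm6mJh3d3VWZmZ4mqqqmHdmZmVneImrrLu8yXd2ZmZWeJrN3NzM3LqYdmVWeJvO7dzN3MyphmVXiKvd3u7buqyXh1VniprN3d3Jl4qGdlZ4m5rN3d24hmd3ZVZ5rLu97d24dmZnZVZ6vMzM7s3JdmZmVXebzdzMu6undmZ2Znq93d3A=="/>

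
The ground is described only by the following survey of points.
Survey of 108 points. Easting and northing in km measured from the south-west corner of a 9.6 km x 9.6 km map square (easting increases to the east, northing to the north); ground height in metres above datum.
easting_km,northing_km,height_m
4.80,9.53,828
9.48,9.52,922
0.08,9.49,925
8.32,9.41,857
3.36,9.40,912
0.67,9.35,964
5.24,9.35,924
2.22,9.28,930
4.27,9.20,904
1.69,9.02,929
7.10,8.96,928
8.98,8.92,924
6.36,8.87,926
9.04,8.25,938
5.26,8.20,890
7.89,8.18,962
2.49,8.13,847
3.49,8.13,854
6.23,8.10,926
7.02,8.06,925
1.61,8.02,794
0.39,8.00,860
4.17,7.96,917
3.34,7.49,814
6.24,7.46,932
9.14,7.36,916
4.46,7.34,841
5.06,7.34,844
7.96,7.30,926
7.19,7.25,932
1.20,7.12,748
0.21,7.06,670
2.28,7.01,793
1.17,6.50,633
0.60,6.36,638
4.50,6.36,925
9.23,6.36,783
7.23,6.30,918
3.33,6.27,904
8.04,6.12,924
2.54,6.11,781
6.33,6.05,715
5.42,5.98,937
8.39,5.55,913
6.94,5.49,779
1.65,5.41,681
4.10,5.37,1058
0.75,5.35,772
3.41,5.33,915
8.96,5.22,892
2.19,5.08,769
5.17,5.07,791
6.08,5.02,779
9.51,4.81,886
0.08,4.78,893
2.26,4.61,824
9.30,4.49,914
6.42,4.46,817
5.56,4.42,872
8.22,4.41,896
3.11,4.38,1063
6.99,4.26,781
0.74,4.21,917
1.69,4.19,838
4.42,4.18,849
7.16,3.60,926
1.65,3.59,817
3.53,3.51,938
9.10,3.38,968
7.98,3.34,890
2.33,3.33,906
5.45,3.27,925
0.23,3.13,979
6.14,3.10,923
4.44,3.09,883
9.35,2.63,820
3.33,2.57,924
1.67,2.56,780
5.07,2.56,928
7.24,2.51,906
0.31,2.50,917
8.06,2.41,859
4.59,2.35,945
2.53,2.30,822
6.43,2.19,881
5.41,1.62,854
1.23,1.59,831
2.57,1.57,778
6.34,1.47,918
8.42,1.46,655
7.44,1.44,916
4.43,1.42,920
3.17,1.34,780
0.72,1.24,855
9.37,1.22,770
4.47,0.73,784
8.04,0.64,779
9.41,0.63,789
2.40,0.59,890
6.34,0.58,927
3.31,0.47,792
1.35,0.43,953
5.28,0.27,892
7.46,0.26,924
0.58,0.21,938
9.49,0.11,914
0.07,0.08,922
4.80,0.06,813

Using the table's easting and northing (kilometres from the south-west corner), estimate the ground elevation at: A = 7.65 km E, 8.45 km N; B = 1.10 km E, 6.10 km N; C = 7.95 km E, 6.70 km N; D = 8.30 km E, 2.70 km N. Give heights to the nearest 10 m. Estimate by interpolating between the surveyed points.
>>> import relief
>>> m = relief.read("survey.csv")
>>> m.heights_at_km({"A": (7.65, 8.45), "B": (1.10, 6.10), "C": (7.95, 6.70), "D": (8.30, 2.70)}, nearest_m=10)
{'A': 940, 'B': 710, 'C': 940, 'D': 910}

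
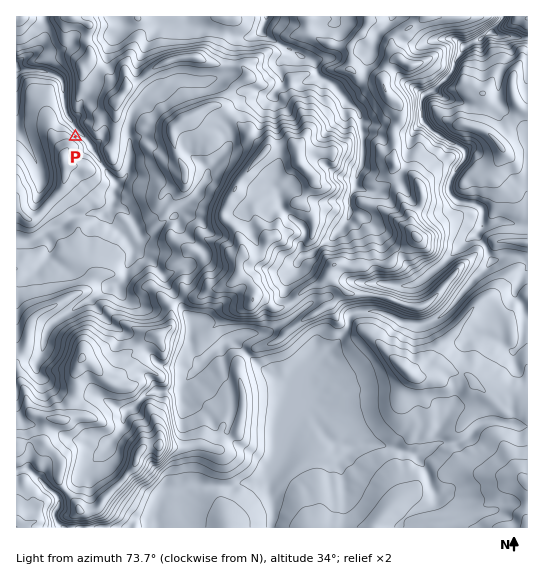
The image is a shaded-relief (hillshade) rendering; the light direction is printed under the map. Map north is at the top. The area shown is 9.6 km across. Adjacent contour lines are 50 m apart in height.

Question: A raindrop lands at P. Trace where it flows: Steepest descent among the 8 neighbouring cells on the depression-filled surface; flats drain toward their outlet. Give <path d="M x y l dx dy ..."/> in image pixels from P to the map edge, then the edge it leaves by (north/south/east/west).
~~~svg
<path d="M75 137l3-3 0-4-9-12-4-9 0-10-2-1 0-15-1-2-5-6-10-2-1-2-5 0-2-1-20 0-2-1"/>
exit: west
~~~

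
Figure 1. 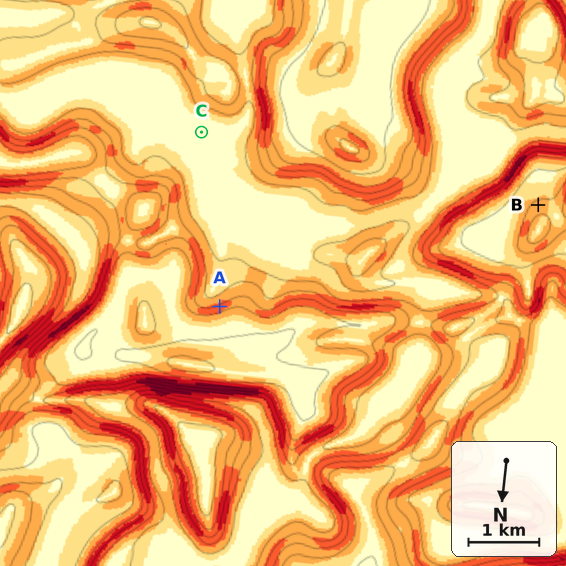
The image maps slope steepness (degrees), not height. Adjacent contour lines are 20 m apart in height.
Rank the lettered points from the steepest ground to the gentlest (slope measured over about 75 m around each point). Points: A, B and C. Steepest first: A B C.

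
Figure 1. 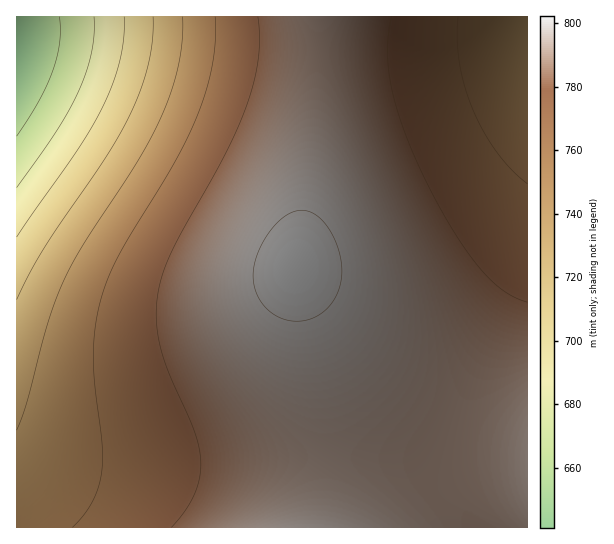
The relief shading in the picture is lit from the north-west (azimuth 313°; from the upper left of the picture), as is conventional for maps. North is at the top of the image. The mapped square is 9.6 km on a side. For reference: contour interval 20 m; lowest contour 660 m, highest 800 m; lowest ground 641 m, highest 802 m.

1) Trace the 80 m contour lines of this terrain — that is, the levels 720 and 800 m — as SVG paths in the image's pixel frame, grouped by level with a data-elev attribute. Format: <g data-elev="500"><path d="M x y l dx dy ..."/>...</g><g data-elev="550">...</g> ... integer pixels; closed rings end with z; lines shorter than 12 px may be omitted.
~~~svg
<g data-elev="720"><path d="M153 17l0 22-4 24-8 26-11 25-25 44-62 92-26 50"/></g><g data-elev="800"><path d="M290 321l17-1 16-8 12-15 6-18 0-21-8-23-7-10-7-7-6-5-8-3-7 1-8 2-8 5-8 8-13 20-7 23 0 17 7 16 13 13z"/></g>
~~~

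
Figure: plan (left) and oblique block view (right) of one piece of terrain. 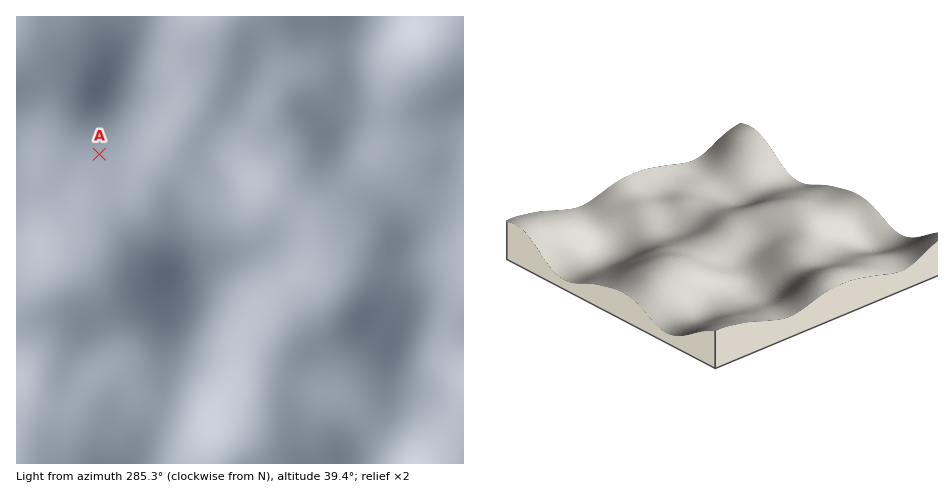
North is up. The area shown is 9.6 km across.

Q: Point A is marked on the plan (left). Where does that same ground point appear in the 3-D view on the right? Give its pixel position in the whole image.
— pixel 614 262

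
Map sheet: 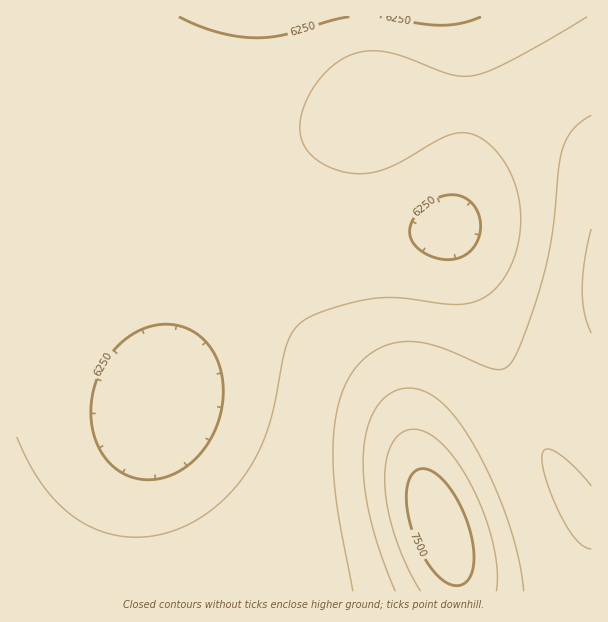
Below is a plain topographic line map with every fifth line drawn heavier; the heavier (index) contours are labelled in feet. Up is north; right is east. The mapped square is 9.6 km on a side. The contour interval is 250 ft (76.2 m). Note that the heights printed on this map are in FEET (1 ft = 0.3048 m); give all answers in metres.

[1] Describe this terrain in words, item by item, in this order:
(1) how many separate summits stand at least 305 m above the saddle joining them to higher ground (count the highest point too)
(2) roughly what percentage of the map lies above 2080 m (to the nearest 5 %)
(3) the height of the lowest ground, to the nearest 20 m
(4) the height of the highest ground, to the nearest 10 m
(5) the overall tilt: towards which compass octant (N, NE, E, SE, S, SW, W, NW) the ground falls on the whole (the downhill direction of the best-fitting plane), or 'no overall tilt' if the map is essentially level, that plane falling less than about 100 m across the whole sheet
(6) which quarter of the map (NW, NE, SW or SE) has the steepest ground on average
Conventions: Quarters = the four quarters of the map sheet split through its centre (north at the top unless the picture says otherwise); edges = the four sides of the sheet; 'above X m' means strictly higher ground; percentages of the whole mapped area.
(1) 1 summit rises at least 305 m above its surroundings.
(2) Ground above 2080 m makes up about 15 % of the sheet.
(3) The lowest point is down at roughly 1840 m.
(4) The highest ground is at about 2340 m.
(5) On the whole the ground falls towards the north-west.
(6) Slopes are steepest in the south-east quarter.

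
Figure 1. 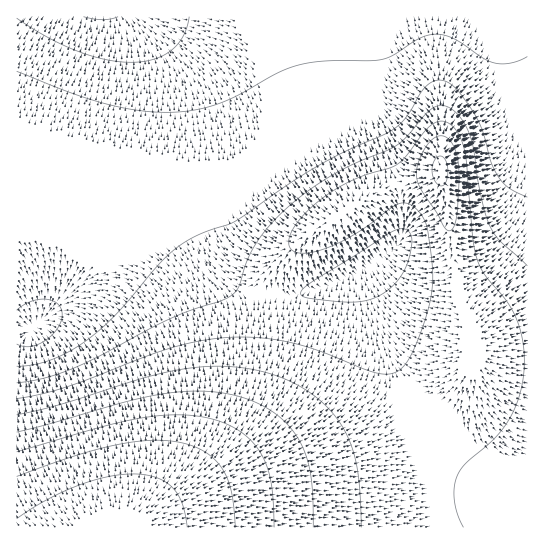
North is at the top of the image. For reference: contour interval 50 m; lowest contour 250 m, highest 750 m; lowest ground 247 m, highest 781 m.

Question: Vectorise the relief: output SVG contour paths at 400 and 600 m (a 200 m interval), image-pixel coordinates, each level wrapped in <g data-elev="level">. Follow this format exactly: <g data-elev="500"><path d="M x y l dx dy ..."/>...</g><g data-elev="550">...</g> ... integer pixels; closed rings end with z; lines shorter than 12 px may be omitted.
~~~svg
<g data-elev="400"><path d="M527 197l-18-9-11-12-7-14-12-39-7-13-13-18-6-6-7-5-7-1-5 1-11 8-16 28-14 13-48 22-28 15-28 17-55 38-35 12-21 13-19 17-47 54-30 25-16 10-17 8-16 4-16 1"/></g><g data-elev="600"><path d="M313 527l-2-52-4-17-7-16-10-15-12-12-16-10-18-7-18-4-19-3-20 0-22 3-39 8-109 30"/><path d="M438 185l3 1 3-1 4-10-2-13-2-4-3-2-6 3-3 10 1 9z"/></g>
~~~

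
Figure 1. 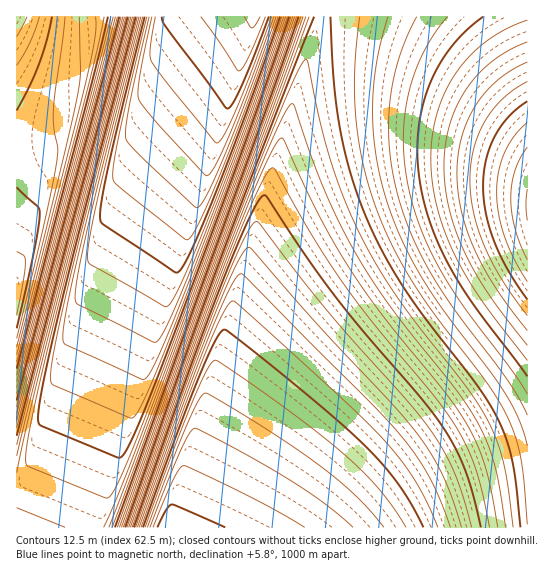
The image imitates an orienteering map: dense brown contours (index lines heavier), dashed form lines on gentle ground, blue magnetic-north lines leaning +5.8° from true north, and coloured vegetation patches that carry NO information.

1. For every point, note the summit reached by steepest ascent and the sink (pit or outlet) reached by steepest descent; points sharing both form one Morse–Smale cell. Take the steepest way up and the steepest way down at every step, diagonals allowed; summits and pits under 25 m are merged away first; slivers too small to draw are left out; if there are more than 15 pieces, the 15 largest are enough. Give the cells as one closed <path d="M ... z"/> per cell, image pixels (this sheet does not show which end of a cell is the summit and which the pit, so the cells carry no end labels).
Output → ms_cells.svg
<path d="M527 16l-206 0-2 2-63 207-59 205-29 95 1 3 359-1z"/><path d="M254 16l-238 1 1 470 2 0 6-6 4-8 52-127 39-77 41-60 19-22 31-29z"/><path d="M319 16l-64 0-2 2-41 137-32 32-24 28-28 40-15 26-32 65-52 127-4 8-9 6 1 41 151-1 95-325z"/>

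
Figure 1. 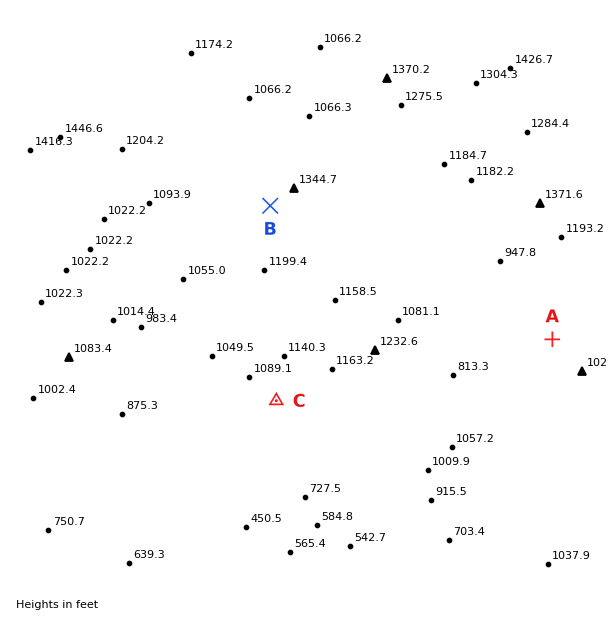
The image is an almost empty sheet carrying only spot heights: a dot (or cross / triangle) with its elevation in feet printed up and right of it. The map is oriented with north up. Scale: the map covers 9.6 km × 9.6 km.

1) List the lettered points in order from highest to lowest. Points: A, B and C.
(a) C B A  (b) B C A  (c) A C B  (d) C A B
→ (b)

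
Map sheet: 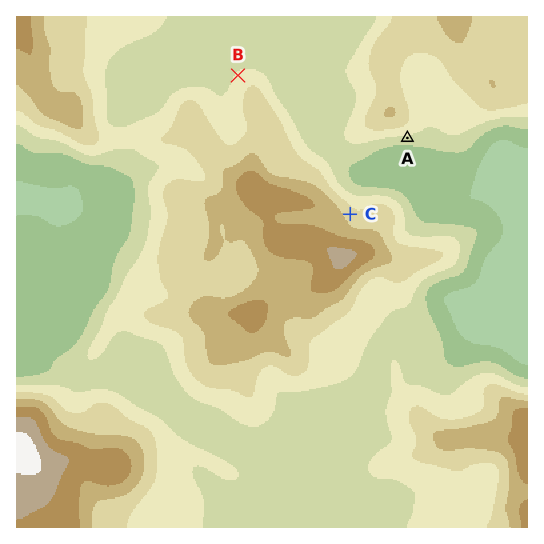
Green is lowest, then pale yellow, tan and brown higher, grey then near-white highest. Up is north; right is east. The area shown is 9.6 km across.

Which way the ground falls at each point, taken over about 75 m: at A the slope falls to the S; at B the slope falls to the NW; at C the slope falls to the NE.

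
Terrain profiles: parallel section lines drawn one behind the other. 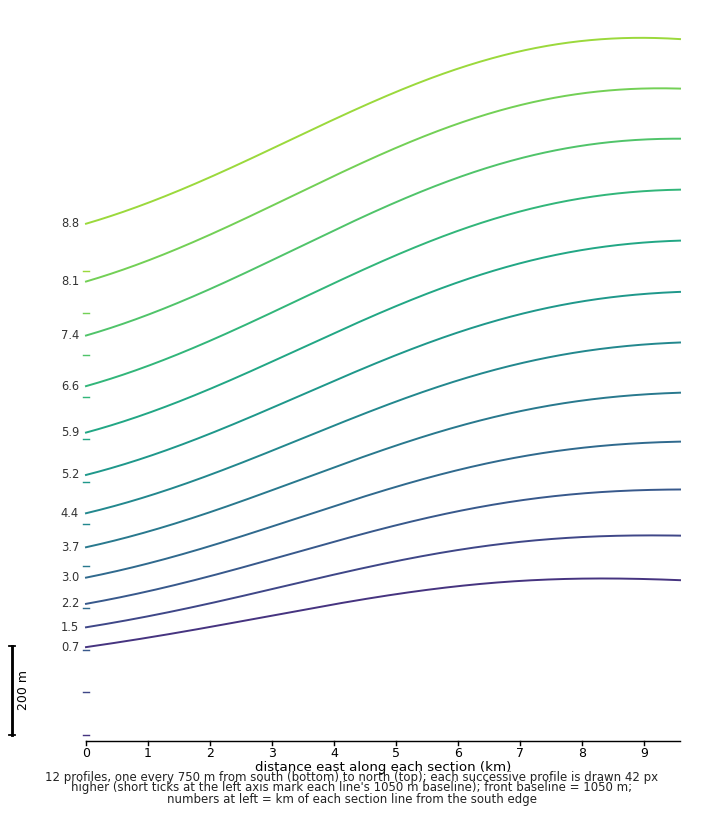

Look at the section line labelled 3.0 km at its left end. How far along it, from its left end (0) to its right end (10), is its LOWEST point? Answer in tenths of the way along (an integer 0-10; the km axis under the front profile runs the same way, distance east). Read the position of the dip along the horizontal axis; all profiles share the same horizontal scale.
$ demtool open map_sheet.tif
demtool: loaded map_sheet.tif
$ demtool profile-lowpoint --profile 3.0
0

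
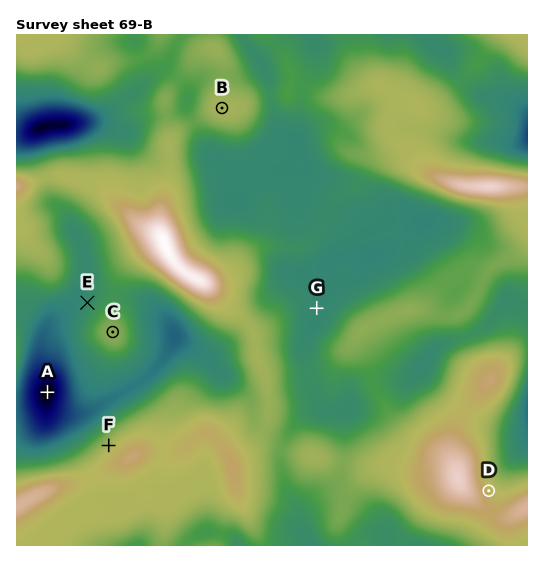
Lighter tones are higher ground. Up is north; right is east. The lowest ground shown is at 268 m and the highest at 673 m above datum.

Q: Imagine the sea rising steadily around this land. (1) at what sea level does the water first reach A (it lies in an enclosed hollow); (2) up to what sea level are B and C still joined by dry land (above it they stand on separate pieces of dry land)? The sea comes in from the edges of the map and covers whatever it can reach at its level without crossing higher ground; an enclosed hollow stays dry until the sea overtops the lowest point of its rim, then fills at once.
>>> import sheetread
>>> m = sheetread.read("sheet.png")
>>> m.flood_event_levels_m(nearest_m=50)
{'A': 350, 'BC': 450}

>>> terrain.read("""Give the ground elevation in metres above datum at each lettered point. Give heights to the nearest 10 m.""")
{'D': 560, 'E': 410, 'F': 530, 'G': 400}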